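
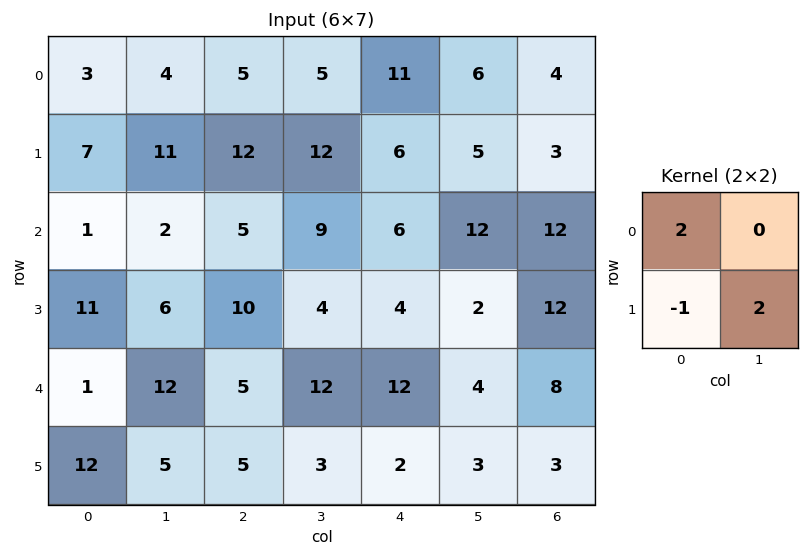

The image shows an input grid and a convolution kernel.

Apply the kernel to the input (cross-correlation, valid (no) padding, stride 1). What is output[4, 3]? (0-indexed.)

25

The receptive field on the input at this output position is [12 12 / 3 2]. Elementwise product with the kernel and sum: 12·2 + 3·-1 + 2·2.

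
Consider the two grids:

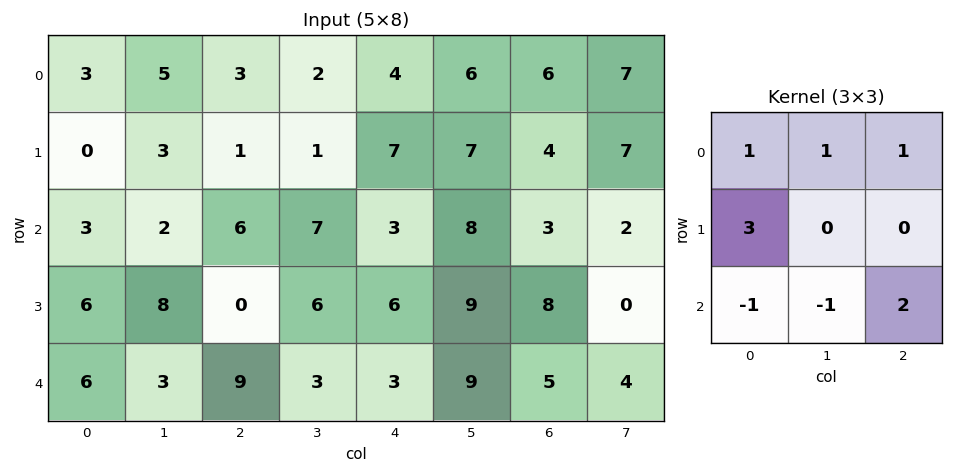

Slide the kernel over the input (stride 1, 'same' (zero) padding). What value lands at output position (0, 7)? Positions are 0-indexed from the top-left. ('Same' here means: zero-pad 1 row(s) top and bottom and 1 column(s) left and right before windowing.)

7

The receptive field on the zero-padded input at this output position is [0 0 0 / 6 7 0 / 4 7 0]. Elementwise product with the kernel and sum: 0·1 + 0·1 + 0·1 + 6·3 + 4·-1 + 7·-1 + 0·2.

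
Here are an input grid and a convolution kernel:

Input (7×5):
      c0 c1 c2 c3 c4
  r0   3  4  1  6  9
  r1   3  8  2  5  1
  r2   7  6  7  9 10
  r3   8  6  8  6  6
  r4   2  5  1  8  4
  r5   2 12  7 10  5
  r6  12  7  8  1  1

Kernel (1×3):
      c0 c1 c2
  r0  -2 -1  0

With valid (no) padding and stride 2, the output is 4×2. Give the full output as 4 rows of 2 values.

Output[0,0]: The receptive field on the input at this output position is [3 4 1]. Elementwise product with the kernel and sum: 3·-2 + 4·-1.
Output[0,1]: The receptive field on the input at this output position is [1 6 9]. Elementwise product with the kernel and sum: 1·-2 + 6·-1.

-10 -8
-20 -23
-9 -10
-31 -17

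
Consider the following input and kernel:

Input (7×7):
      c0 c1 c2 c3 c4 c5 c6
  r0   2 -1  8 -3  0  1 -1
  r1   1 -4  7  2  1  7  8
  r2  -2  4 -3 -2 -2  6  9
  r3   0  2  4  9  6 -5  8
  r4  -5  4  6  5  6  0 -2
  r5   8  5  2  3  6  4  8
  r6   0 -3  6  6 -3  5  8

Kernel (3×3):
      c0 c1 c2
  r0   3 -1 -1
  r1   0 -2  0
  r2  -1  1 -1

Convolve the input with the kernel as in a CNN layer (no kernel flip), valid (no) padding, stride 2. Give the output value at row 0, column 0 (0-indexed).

The receptive field on the input at this output position is [2 -1 8 / 1 -4 7 / -2 4 -3]. Elementwise product with the kernel and sum: 2·3 + -1·-1 + 8·-1 + -4·-2 + -2·-1 + 4·1 + -3·-1.

16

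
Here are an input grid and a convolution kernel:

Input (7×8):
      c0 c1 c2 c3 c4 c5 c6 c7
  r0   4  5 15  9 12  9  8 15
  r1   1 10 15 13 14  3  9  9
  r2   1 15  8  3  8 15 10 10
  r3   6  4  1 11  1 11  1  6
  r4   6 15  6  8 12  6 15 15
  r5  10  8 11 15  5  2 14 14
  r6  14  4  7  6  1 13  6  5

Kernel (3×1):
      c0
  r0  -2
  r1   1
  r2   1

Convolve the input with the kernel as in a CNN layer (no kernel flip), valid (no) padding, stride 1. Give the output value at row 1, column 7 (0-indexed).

-2

The receptive field on the input at this output position is [9 / 10 / 6]. Elementwise product with the kernel and sum: 9·-2 + 10·1 + 6·1.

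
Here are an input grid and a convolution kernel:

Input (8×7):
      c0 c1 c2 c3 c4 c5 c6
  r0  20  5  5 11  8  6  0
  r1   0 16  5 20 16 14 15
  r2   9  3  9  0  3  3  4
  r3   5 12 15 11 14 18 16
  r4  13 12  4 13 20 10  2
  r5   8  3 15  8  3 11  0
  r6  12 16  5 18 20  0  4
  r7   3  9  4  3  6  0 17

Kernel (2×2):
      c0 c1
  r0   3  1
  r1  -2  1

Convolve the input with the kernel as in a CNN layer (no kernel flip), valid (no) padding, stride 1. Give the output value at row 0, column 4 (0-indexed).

12

The receptive field on the input at this output position is [8 6 / 16 14]. Elementwise product with the kernel and sum: 8·3 + 6·1 + 16·-2 + 14·1.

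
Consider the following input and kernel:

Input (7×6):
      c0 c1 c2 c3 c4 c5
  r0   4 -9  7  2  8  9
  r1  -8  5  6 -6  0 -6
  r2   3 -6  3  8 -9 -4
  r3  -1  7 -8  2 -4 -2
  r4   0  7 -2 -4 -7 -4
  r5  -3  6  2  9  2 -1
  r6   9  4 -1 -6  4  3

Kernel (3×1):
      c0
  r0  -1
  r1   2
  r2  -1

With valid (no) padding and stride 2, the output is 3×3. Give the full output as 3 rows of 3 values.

Output[0,0]: The receptive field on the input at this output position is [4 / -8 / 3]. Elementwise product with the kernel and sum: 4·-1 + -8·2 + 3·-1.

-23 2 1
-5 -17 8
-15 7 7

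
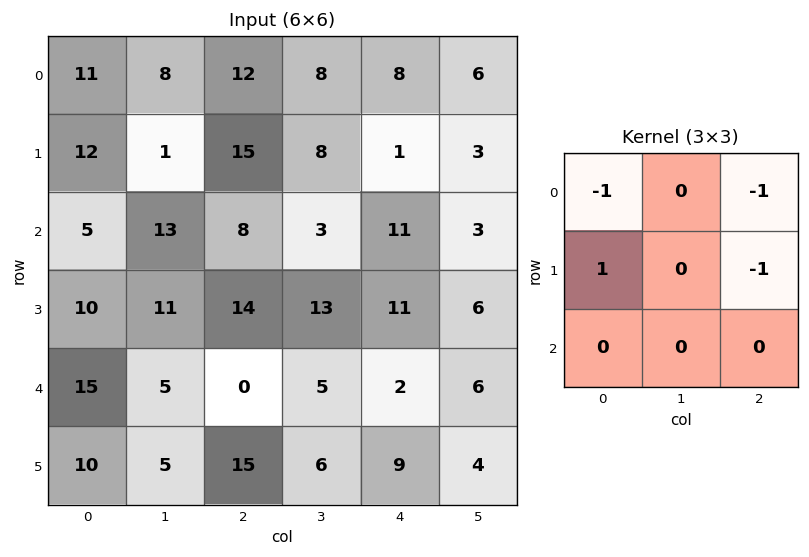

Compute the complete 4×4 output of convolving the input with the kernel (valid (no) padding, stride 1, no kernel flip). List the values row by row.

Output[0,0]: The receptive field on the input at this output position is [11 8 12 / 12 1 15 / 5 13 8]. Elementwise product with the kernel and sum: 11·-1 + 12·-1 + 12·1 + 15·-1.
Output[0,1]: The receptive field on the input at this output position is [8 12 8 / 1 15 8 / 13 8 3]. Elementwise product with the kernel and sum: 8·-1 + 8·-1 + 1·1 + 8·-1.

-26 -23 -6 -9
-30 1 -19 -11
-17 -18 -16 1
-9 -24 -27 -20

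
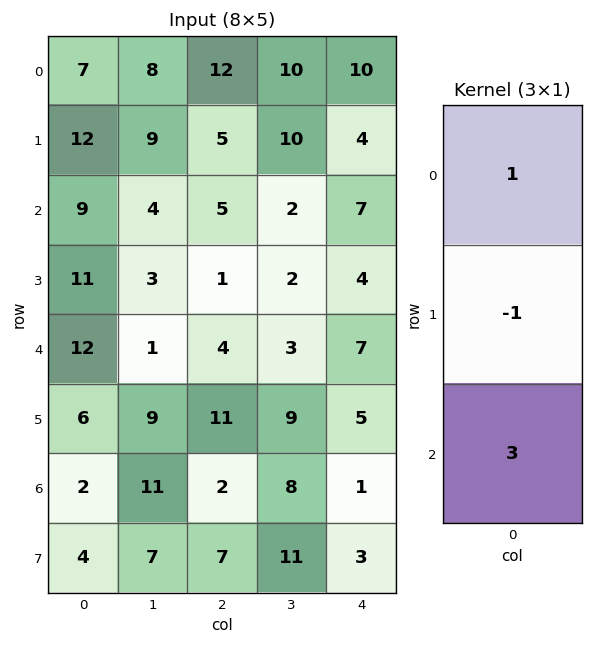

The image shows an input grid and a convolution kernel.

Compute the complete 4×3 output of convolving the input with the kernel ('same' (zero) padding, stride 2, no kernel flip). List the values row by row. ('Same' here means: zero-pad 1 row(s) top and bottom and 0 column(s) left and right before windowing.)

29 3 2
36 3 9
17 30 12
16 30 13

Output[0,0]: The receptive field on the zero-padded input at this output position is [0 / 7 / 12]. Elementwise product with the kernel and sum: 0·1 + 7·-1 + 12·3.
Output[0,1]: The receptive field on the zero-padded input at this output position is [0 / 12 / 5]. Elementwise product with the kernel and sum: 0·1 + 12·-1 + 5·3.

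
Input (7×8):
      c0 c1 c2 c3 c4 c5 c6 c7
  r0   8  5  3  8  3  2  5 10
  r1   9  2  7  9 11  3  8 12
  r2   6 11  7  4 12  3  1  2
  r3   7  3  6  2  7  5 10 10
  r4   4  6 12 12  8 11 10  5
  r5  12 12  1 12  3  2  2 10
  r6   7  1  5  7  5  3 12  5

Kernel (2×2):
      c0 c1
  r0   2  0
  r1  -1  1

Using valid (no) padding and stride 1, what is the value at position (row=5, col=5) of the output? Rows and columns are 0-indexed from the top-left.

The receptive field on the input at this output position is [2 2 / 3 12]. Elementwise product with the kernel and sum: 2·2 + 3·-1 + 12·1.

13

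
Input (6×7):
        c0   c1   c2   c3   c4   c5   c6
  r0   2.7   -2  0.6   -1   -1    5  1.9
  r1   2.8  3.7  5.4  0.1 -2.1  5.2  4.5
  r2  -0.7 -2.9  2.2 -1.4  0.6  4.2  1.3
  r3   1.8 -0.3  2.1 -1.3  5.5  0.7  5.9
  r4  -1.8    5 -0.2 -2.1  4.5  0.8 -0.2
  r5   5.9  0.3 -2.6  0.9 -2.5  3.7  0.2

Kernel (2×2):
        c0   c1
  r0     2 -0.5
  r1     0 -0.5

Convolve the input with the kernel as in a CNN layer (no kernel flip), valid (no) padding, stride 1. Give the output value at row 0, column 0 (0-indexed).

The receptive field on the input at this output position is [2.7 -2 / 2.8 3.7]. Elementwise product with the kernel and sum: 2.7·2 + -2·-0.5 + 3.7·-0.5.

4.55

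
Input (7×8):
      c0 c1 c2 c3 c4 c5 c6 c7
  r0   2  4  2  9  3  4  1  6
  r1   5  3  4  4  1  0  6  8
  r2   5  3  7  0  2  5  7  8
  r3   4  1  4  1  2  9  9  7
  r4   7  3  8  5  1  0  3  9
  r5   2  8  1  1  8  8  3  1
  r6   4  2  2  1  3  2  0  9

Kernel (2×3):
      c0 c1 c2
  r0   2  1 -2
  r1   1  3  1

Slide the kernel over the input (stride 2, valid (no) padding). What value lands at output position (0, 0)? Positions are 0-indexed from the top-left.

The receptive field on the input at this output position is [2 4 2 / 5 3 4]. Elementwise product with the kernel and sum: 2·2 + 4·1 + 2·-2 + 5·1 + 3·3 + 4·1.

22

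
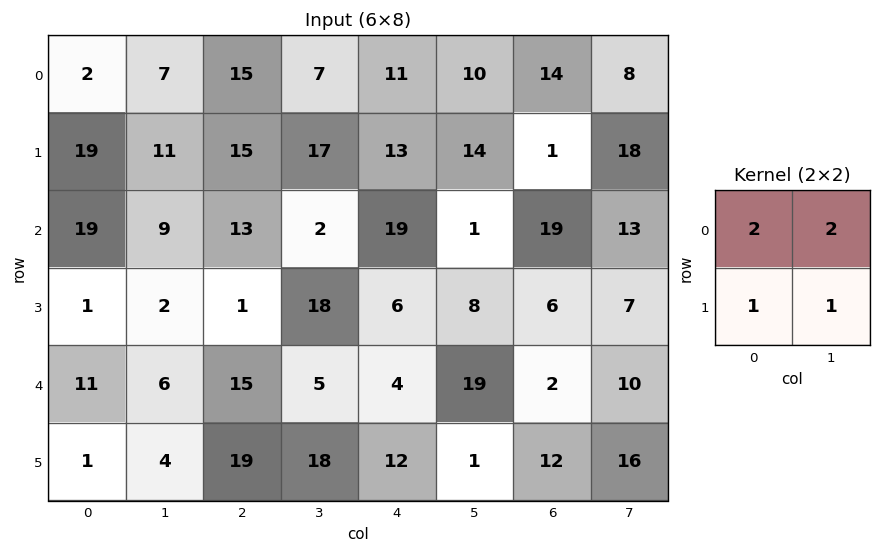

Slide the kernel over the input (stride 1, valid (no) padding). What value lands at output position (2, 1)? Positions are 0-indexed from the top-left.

The receptive field on the input at this output position is [9 13 / 2 1]. Elementwise product with the kernel and sum: 9·2 + 13·2 + 2·1 + 1·1.

47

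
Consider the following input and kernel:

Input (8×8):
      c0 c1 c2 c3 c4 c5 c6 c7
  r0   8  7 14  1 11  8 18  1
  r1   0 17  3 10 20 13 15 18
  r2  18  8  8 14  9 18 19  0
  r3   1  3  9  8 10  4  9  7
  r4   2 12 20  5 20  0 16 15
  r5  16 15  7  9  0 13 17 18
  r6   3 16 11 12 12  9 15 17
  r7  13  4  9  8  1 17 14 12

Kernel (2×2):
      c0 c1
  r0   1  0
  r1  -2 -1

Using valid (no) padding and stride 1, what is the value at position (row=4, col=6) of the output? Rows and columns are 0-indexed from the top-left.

-36

The receptive field on the input at this output position is [16 15 / 17 18]. Elementwise product with the kernel and sum: 16·1 + 17·-2 + 18·-1.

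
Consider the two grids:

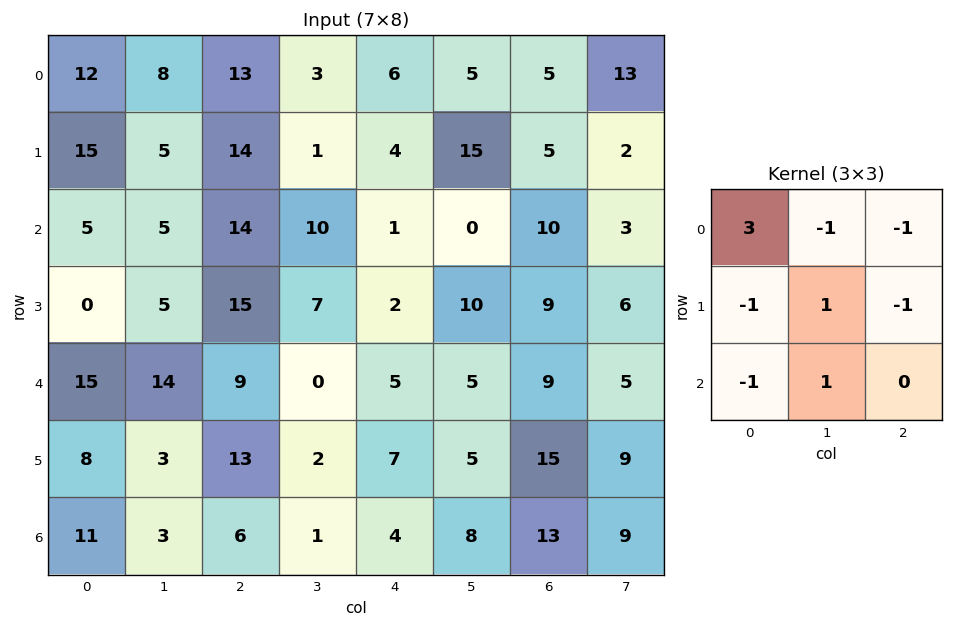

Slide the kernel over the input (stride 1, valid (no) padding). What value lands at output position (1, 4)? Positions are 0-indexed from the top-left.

The receptive field on the input at this output position is [4 15 5 / 1 0 10 / 2 10 9]. Elementwise product with the kernel and sum: 4·3 + 15·-1 + 5·-1 + 1·-1 + 0·1 + 10·-1 + 2·-1 + 10·1.

-11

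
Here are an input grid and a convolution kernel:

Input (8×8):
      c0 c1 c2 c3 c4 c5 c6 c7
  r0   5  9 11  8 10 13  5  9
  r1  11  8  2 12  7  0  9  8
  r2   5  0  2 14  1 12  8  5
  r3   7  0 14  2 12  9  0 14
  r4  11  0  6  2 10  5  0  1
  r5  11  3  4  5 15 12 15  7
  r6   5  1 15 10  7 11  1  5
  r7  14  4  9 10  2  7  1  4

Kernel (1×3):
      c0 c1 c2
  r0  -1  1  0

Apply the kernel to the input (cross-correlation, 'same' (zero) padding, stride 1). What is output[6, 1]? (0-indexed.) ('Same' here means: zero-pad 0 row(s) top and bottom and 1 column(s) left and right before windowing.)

The receptive field on the zero-padded input at this output position is [5 1 15]. Elementwise product with the kernel and sum: 5·-1 + 1·1.

-4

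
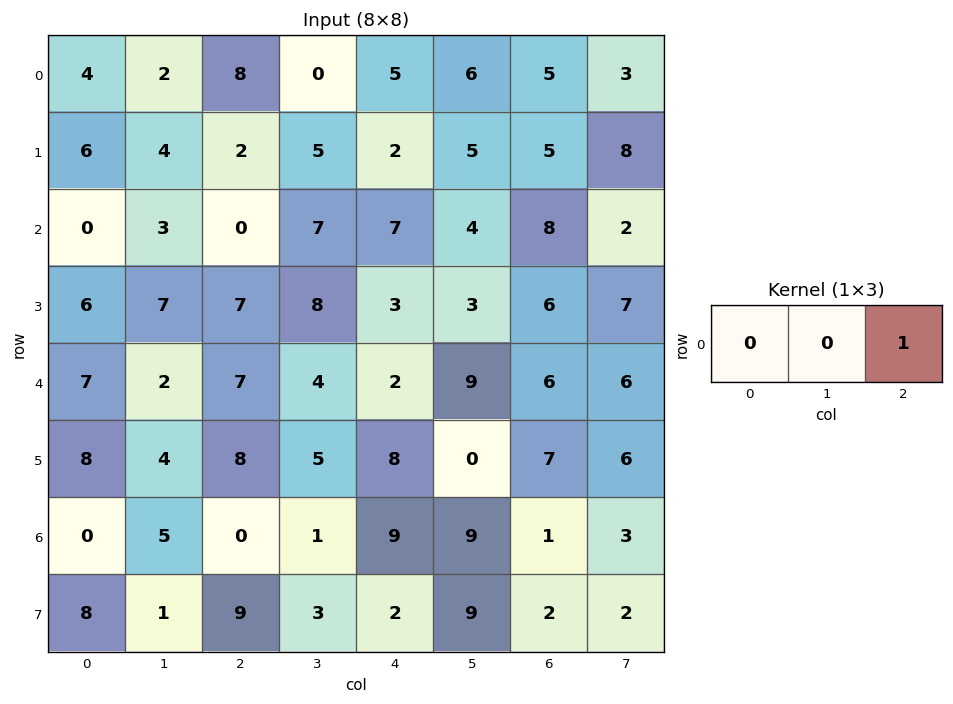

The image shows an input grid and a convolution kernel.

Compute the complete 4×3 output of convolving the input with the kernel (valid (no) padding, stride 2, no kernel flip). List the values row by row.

Output[0,0]: The receptive field on the input at this output position is [4 2 8]. Elementwise product with the kernel and sum: 8·1.

8 5 5
0 7 8
7 2 6
0 9 1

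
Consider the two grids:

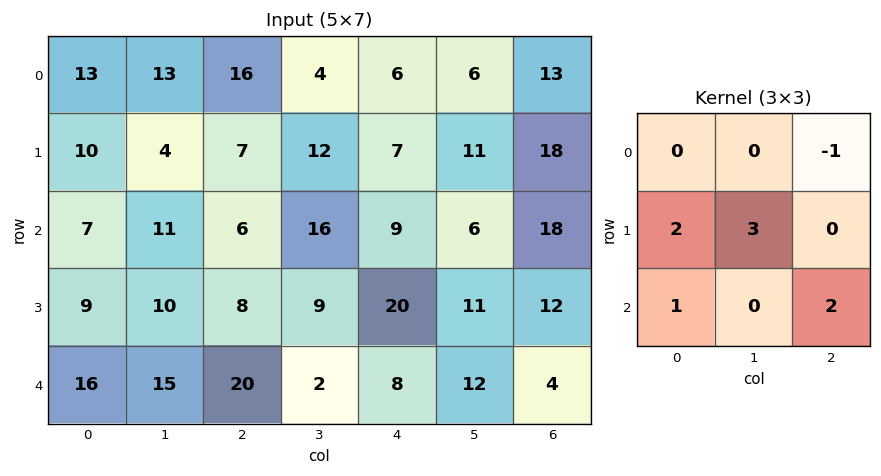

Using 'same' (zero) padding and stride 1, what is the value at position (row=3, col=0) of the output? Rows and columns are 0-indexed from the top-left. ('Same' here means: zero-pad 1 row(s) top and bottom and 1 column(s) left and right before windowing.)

The receptive field on the zero-padded input at this output position is [0 7 11 / 0 9 10 / 0 16 15]. Elementwise product with the kernel and sum: 11·-1 + 0·2 + 9·3 + 0·1 + 15·2.

46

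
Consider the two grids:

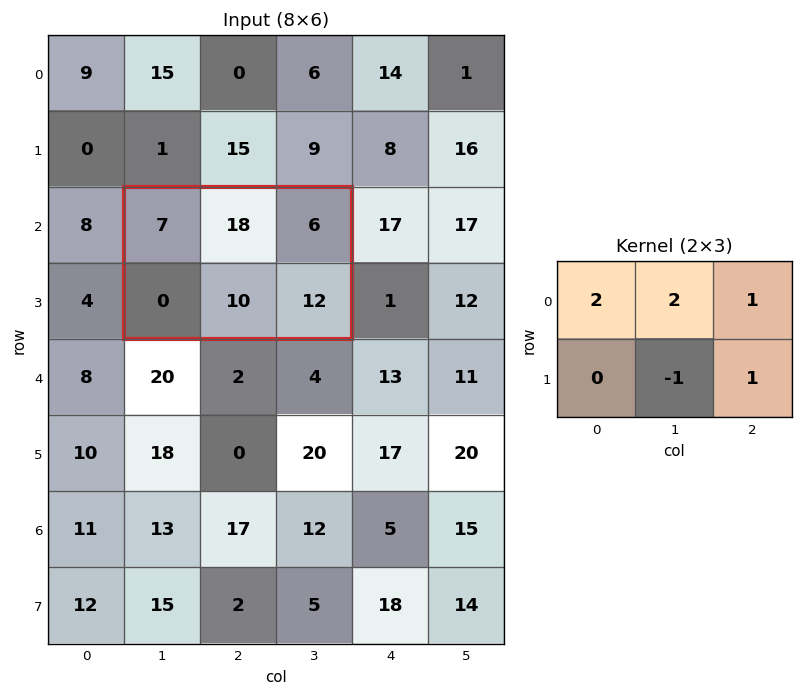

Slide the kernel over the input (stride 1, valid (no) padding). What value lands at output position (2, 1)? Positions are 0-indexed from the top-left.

58

The receptive field on the input at this output position is [7 18 6 / 0 10 12]. Elementwise product with the kernel and sum: 7·2 + 18·2 + 6·1 + 10·-1 + 12·1.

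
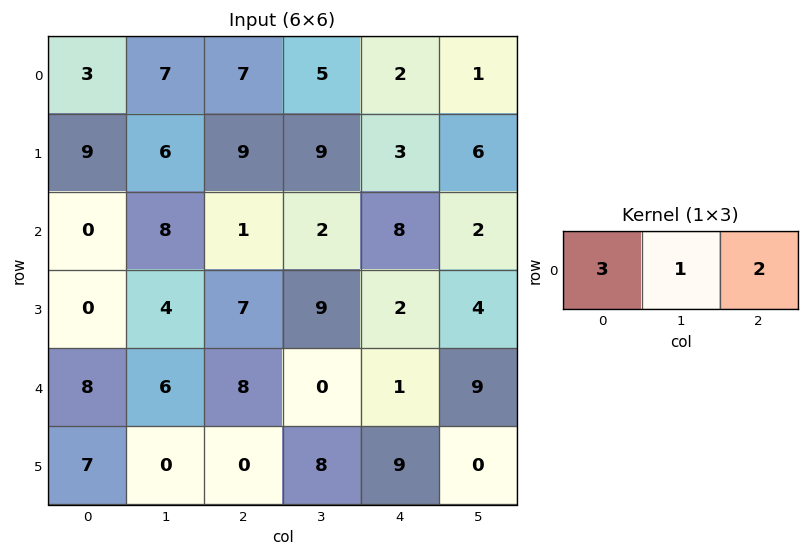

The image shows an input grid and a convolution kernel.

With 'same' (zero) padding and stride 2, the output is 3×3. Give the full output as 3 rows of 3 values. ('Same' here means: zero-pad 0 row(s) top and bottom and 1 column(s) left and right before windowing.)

17 38 19
16 29 18
20 26 19

Output[0,0]: The receptive field on the zero-padded input at this output position is [0 3 7]. Elementwise product with the kernel and sum: 0·3 + 3·1 + 7·2.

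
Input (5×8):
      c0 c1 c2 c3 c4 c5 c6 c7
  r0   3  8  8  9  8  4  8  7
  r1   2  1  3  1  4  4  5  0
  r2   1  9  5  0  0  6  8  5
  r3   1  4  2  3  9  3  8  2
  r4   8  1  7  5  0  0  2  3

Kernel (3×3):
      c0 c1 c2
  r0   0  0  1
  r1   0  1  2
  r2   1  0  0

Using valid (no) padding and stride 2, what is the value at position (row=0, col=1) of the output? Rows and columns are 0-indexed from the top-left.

The receptive field on the input at this output position is [8 9 8 / 3 1 4 / 5 0 0]. Elementwise product with the kernel and sum: 8·1 + 1·1 + 4·2 + 5·1.

22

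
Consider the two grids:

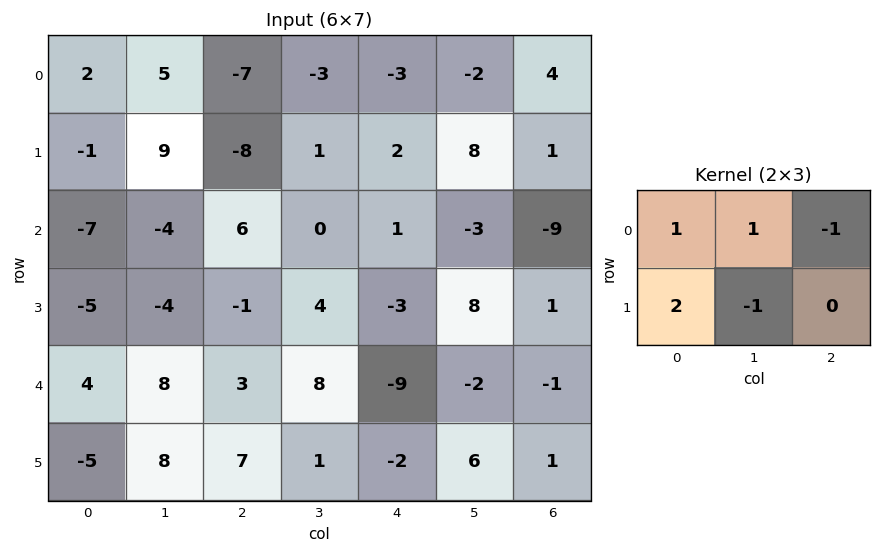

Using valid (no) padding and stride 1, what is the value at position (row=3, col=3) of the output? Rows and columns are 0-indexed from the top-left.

18

The receptive field on the input at this output position is [4 -3 8 / 8 -9 -2]. Elementwise product with the kernel and sum: 4·1 + -3·1 + 8·-1 + 8·2 + -9·-1.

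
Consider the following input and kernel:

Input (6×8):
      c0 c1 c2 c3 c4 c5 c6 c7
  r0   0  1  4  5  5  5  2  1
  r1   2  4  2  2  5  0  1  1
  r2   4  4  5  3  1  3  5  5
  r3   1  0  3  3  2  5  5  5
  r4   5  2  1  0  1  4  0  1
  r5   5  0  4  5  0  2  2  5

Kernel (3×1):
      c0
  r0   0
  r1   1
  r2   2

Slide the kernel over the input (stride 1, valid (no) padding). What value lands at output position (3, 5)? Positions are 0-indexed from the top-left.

8

The receptive field on the input at this output position is [5 / 4 / 2]. Elementwise product with the kernel and sum: 4·1 + 2·2.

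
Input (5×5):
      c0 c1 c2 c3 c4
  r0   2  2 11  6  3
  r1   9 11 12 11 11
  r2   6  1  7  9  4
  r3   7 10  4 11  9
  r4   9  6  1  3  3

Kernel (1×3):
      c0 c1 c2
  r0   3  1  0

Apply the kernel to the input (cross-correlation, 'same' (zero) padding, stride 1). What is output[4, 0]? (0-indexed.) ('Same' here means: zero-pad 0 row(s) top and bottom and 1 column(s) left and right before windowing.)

9

The receptive field on the zero-padded input at this output position is [0 9 6]. Elementwise product with the kernel and sum: 0·3 + 9·1.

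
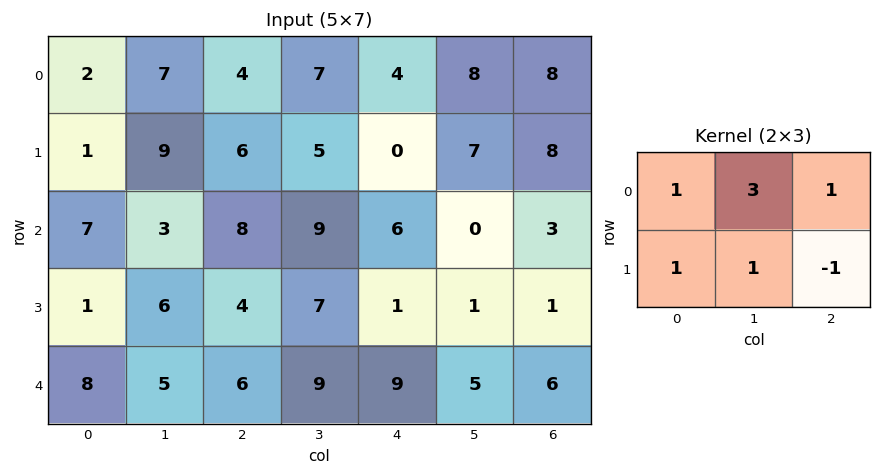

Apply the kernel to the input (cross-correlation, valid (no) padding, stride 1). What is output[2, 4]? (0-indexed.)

The receptive field on the input at this output position is [6 0 3 / 1 1 1]. Elementwise product with the kernel and sum: 6·1 + 0·3 + 3·1 + 1·1 + 1·1 + 1·-1.

10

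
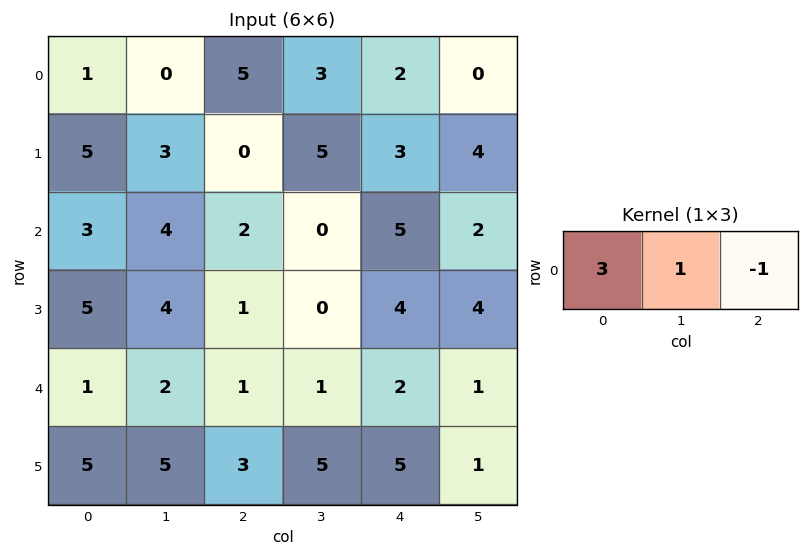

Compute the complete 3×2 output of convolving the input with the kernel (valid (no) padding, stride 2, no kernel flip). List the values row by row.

-2 16
11 1
4 2

Output[0,0]: The receptive field on the input at this output position is [1 0 5]. Elementwise product with the kernel and sum: 1·3 + 0·1 + 5·-1.
Output[0,1]: The receptive field on the input at this output position is [5 3 2]. Elementwise product with the kernel and sum: 5·3 + 3·1 + 2·-1.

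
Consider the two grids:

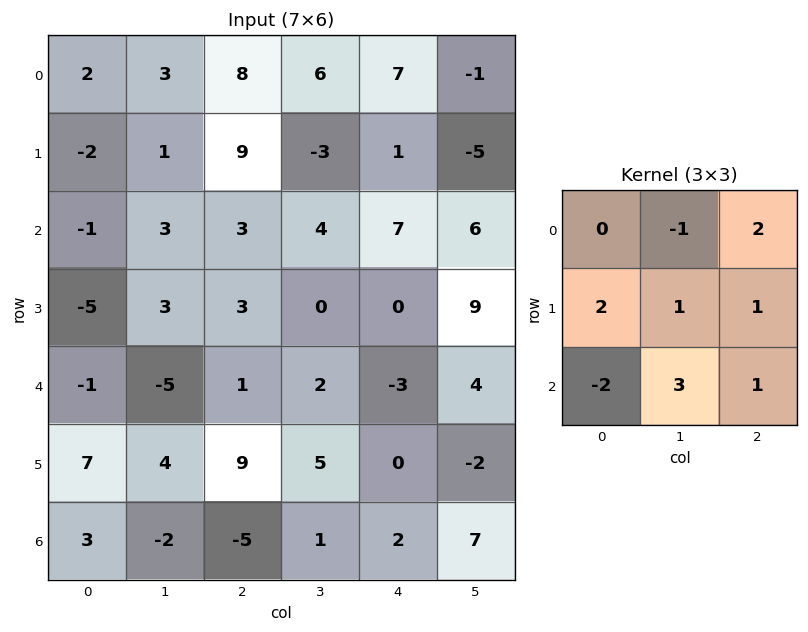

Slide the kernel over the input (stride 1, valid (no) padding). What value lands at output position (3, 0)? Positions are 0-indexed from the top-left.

The receptive field on the input at this output position is [-5 3 3 / -1 -5 1 / 7 4 9]. Elementwise product with the kernel and sum: 3·-1 + 3·2 + -1·2 + -5·1 + 1·1 + 7·-2 + 4·3 + 9·1.

4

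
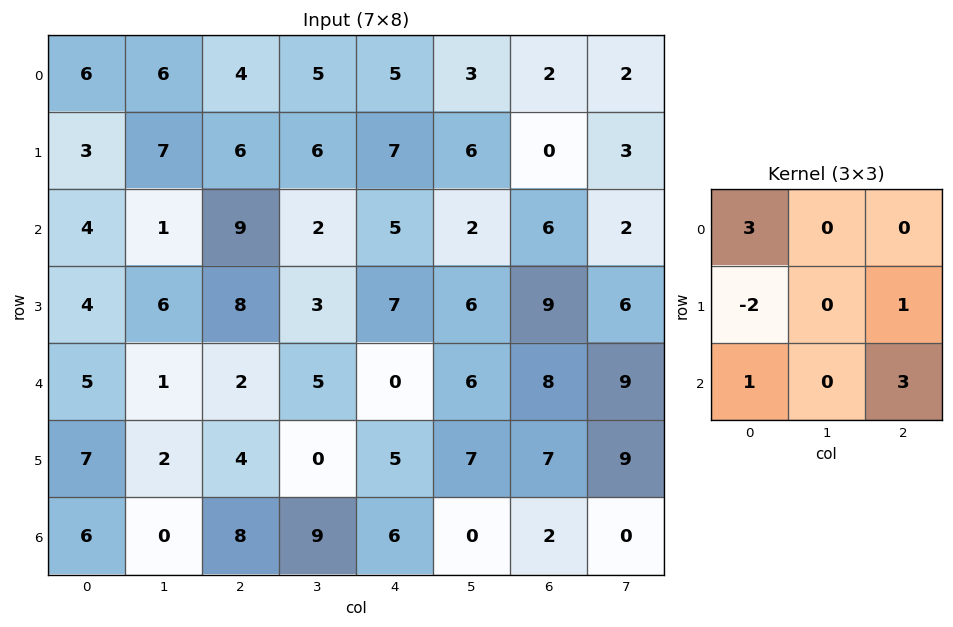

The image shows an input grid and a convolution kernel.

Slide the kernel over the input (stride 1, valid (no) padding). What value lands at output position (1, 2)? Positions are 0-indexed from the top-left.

34

The receptive field on the input at this output position is [6 6 7 / 9 2 5 / 8 3 7]. Elementwise product with the kernel and sum: 6·3 + 9·-2 + 5·1 + 8·1 + 7·3.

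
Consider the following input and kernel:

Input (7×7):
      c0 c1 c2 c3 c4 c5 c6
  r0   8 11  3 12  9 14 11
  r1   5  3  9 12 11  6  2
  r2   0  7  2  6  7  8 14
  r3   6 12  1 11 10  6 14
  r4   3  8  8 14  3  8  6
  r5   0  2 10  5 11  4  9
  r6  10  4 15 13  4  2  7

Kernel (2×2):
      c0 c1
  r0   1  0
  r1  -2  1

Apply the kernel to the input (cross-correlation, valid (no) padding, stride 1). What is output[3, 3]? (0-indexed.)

-14

The receptive field on the input at this output position is [11 10 / 14 3]. Elementwise product with the kernel and sum: 11·1 + 14·-2 + 3·1.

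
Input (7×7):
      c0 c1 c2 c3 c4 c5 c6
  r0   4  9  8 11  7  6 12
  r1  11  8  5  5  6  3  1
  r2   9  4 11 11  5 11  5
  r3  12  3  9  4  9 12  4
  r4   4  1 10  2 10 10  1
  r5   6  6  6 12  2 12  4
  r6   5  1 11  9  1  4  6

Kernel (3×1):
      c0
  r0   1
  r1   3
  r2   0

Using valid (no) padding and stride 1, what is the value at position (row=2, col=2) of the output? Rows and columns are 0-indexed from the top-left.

38

The receptive field on the input at this output position is [11 / 9 / 10]. Elementwise product with the kernel and sum: 11·1 + 9·3.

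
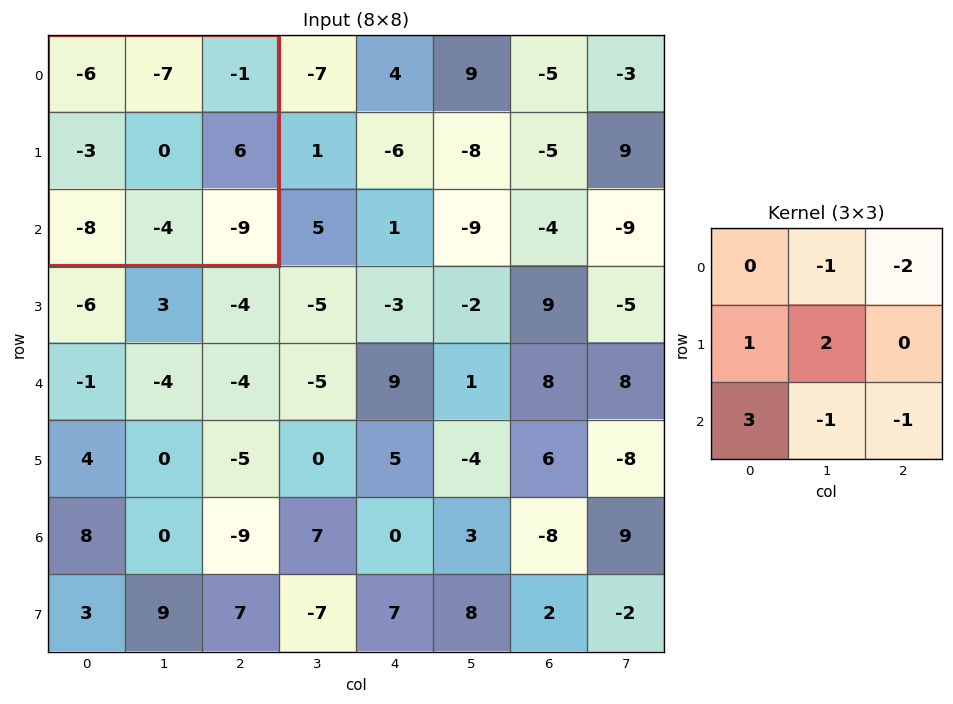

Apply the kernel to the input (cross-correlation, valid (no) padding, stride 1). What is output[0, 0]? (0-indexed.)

-5

The receptive field on the input at this output position is [-6 -7 -1 / -3 0 6 / -8 -4 -9]. Elementwise product with the kernel and sum: -7·-1 + -1·-2 + -3·1 + 0·2 + -8·3 + -4·-1 + -9·-1.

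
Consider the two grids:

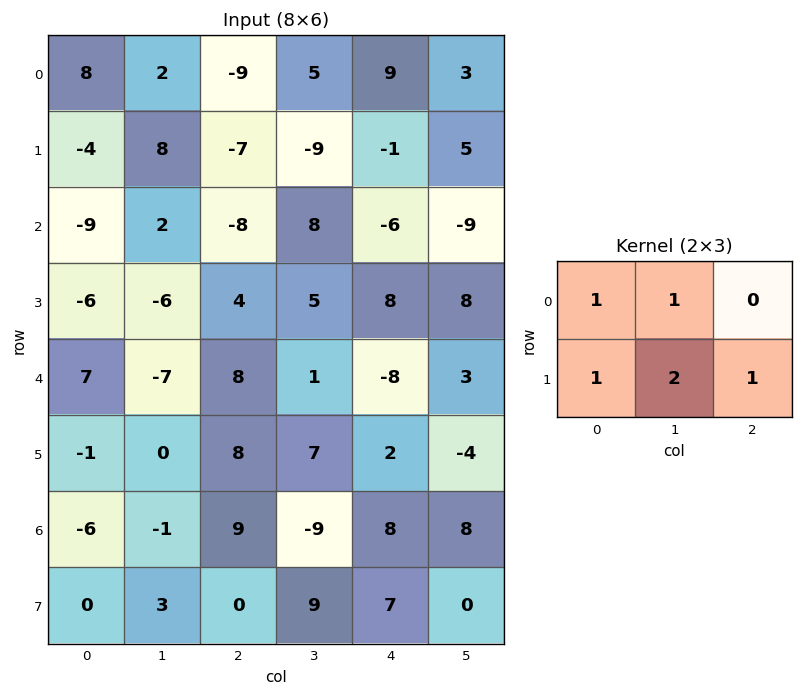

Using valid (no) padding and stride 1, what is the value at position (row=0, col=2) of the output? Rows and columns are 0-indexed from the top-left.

The receptive field on the input at this output position is [-9 5 9 / -7 -9 -1]. Elementwise product with the kernel and sum: -9·1 + 5·1 + -7·1 + -9·2 + -1·1.

-30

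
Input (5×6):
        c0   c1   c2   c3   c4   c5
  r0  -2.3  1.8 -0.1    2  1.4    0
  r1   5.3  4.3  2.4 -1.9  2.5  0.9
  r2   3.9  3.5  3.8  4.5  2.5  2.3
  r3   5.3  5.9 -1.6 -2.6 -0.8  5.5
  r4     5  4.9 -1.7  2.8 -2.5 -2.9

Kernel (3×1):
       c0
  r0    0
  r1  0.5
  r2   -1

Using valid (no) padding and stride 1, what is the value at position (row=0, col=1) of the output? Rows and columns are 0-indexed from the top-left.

-1.35

The receptive field on the input at this output position is [1.8 / 4.3 / 3.5]. Elementwise product with the kernel and sum: 4.3·0.5 + 3.5·-1.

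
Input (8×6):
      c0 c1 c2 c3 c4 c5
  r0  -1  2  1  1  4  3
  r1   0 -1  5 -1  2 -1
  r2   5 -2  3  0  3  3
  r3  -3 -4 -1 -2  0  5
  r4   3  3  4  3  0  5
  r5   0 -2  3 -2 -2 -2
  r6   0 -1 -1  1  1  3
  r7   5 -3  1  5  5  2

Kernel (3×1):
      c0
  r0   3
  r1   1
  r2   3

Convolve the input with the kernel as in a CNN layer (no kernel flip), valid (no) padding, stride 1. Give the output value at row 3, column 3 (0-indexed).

-9

The receptive field on the input at this output position is [-2 / 3 / -2]. Elementwise product with the kernel and sum: -2·3 + 3·1 + -2·3.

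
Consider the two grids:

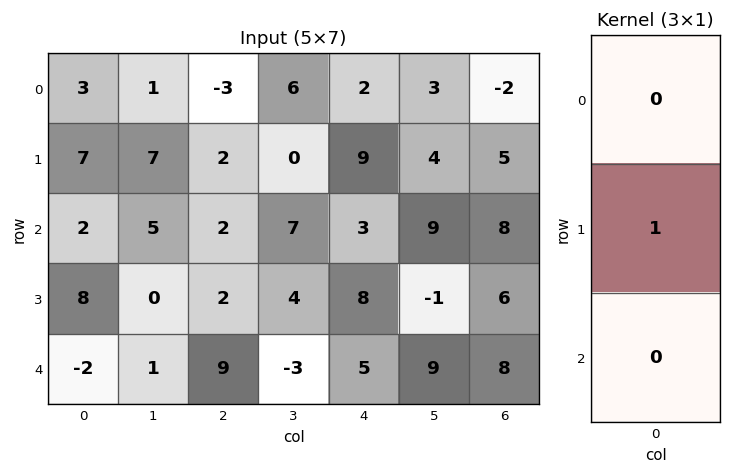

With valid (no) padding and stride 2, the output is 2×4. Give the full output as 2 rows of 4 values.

Output[0,0]: The receptive field on the input at this output position is [3 / 7 / 2]. Elementwise product with the kernel and sum: 7·1.
Output[0,1]: The receptive field on the input at this output position is [-3 / 2 / 2]. Elementwise product with the kernel and sum: 2·1.

7 2 9 5
8 2 8 6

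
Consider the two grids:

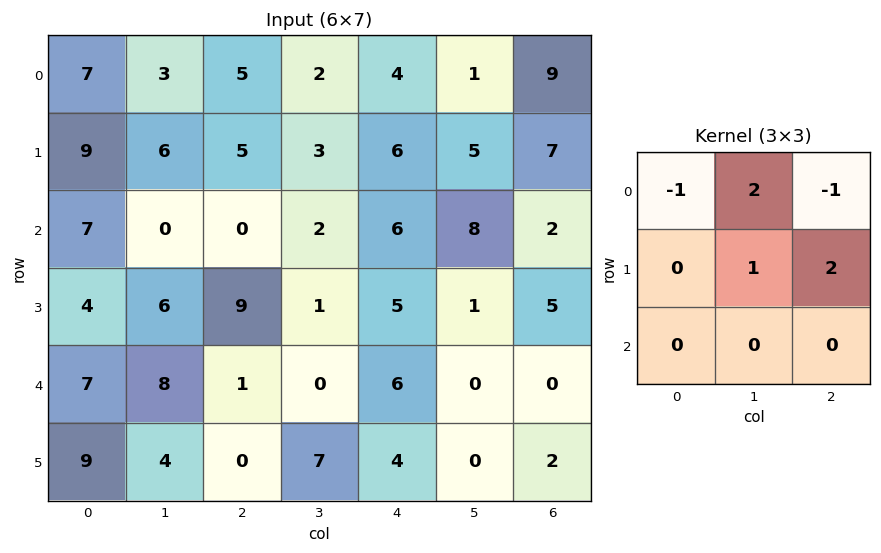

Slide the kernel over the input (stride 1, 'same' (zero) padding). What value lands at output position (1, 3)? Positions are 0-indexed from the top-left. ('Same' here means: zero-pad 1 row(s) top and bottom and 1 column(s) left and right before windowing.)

10

The receptive field on the zero-padded input at this output position is [5 2 4 / 5 3 6 / 0 2 6]. Elementwise product with the kernel and sum: 5·-1 + 2·2 + 4·-1 + 3·1 + 6·2.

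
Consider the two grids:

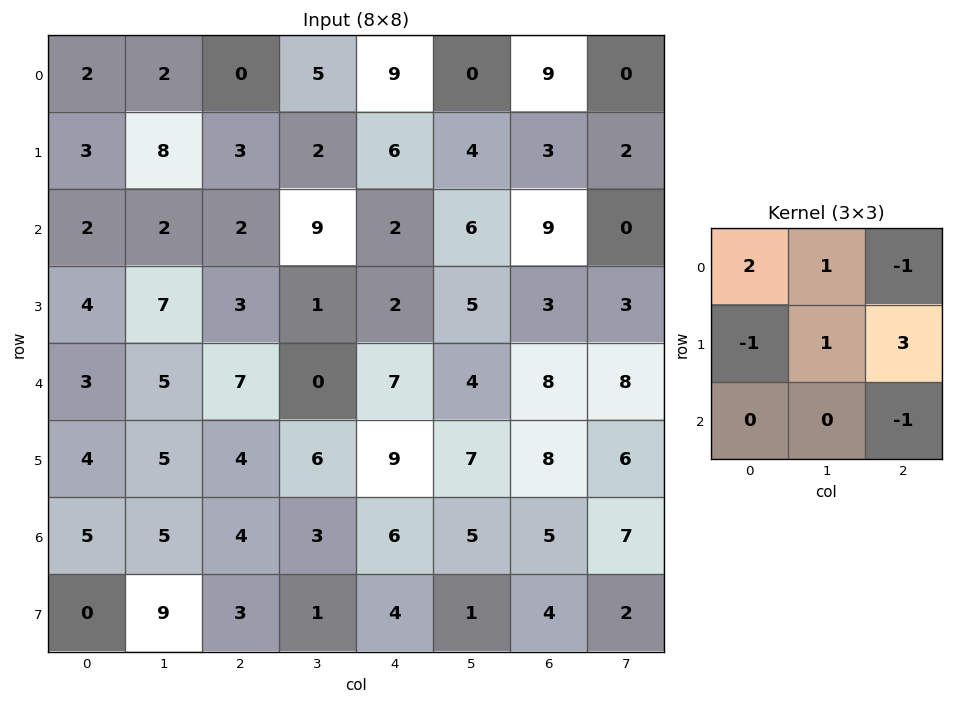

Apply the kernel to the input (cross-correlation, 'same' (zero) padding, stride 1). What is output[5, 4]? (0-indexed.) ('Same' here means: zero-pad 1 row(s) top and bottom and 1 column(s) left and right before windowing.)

The receptive field on the zero-padded input at this output position is [0 7 4 / 6 9 7 / 3 6 5]. Elementwise product with the kernel and sum: 0·2 + 7·1 + 4·-1 + 6·-1 + 9·1 + 7·3 + 5·-1.

22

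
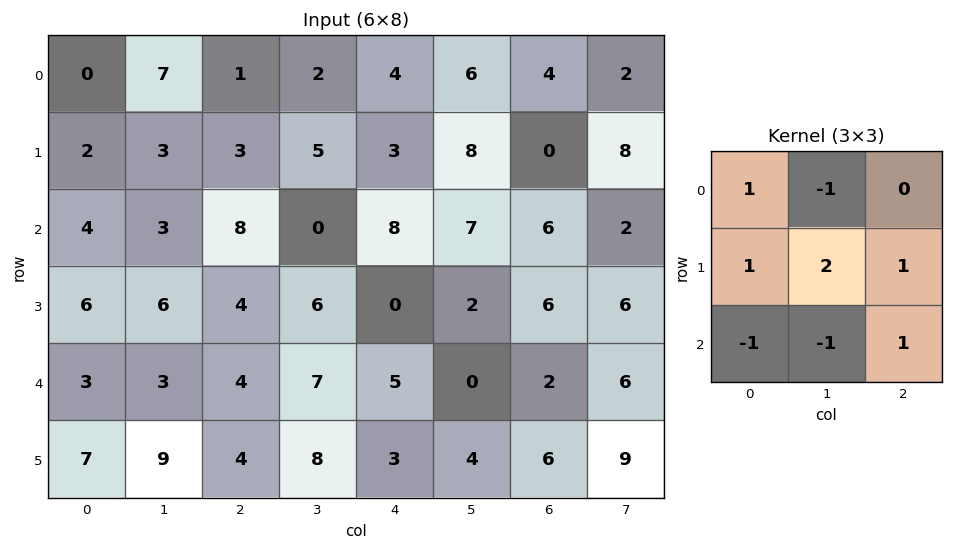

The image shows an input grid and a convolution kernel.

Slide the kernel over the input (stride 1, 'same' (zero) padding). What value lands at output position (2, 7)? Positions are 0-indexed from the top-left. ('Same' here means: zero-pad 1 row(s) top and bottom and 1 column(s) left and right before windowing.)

The receptive field on the zero-padded input at this output position is [0 8 0 / 6 2 0 / 6 6 0]. Elementwise product with the kernel and sum: 0·1 + 8·-1 + 6·1 + 2·2 + 0·1 + 6·-1 + 6·-1 + 0·1.

-10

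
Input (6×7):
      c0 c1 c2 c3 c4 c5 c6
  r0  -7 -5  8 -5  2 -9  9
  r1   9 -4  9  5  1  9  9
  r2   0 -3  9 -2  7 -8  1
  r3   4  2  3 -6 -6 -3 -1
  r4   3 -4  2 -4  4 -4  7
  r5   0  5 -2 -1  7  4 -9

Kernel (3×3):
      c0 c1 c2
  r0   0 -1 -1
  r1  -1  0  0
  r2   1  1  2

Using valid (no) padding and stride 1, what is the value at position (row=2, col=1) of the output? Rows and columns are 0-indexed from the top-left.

The receptive field on the input at this output position is [-3 9 -2 / 2 3 -6 / -4 2 -4]. Elementwise product with the kernel and sum: 9·-1 + -2·-1 + 2·-1 + -4·1 + 2·1 + -4·2.

-19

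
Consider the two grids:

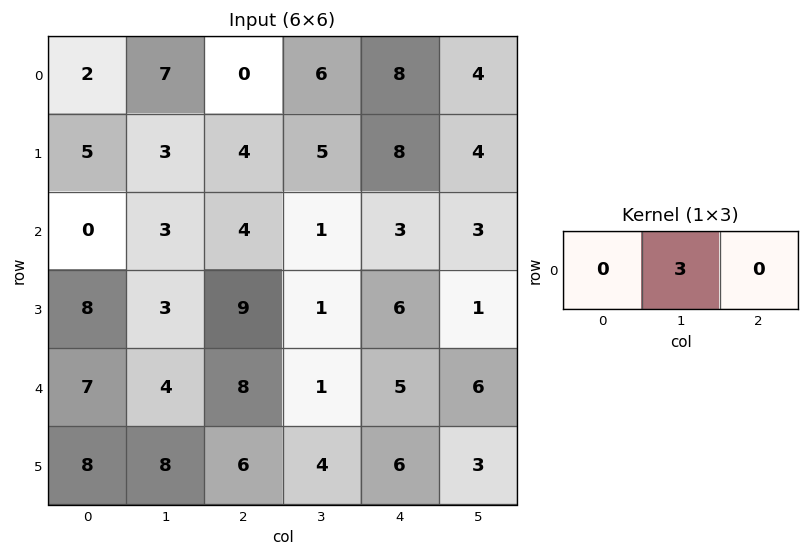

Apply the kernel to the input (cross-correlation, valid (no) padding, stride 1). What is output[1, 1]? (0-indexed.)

12

The receptive field on the input at this output position is [3 4 5]. Elementwise product with the kernel and sum: 4·3.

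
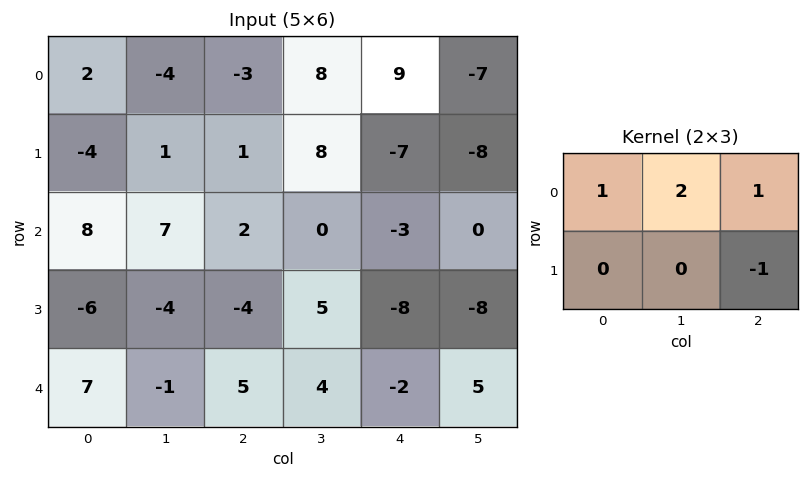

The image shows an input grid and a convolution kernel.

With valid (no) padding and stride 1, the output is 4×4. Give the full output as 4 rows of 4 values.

-10 -10 29 27
-3 11 13 -14
28 6 7 2
-23 -11 0 -24

Output[0,0]: The receptive field on the input at this output position is [2 -4 -3 / -4 1 1]. Elementwise product with the kernel and sum: 2·1 + -4·2 + -3·1 + 1·-1.
Output[0,1]: The receptive field on the input at this output position is [-4 -3 8 / 1 1 8]. Elementwise product with the kernel and sum: -4·1 + -3·2 + 8·1 + 8·-1.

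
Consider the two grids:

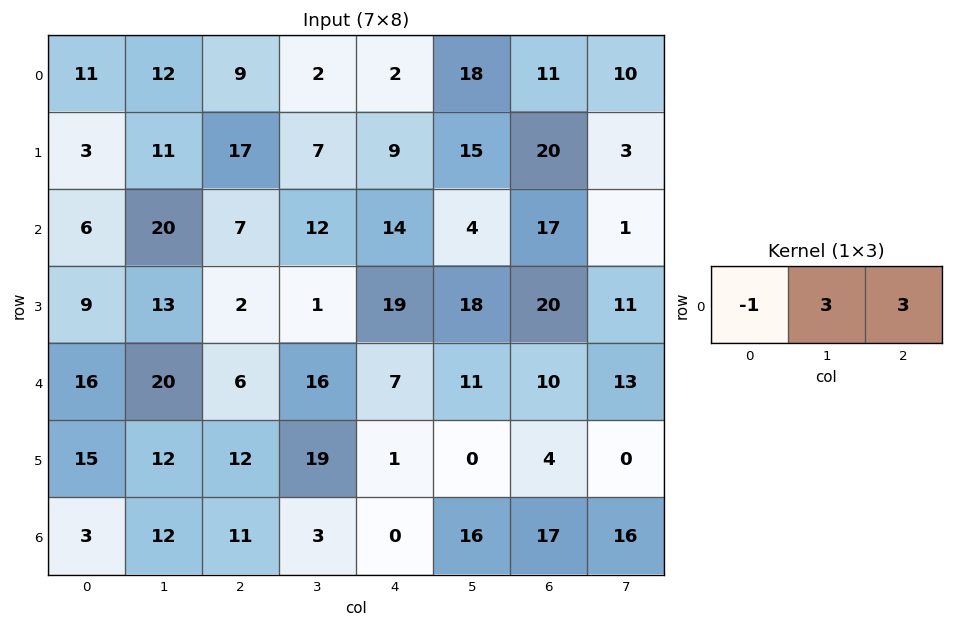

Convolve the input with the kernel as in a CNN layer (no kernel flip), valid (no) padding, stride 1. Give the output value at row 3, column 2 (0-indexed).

58

The receptive field on the input at this output position is [2 1 19]. Elementwise product with the kernel and sum: 2·-1 + 1·3 + 19·3.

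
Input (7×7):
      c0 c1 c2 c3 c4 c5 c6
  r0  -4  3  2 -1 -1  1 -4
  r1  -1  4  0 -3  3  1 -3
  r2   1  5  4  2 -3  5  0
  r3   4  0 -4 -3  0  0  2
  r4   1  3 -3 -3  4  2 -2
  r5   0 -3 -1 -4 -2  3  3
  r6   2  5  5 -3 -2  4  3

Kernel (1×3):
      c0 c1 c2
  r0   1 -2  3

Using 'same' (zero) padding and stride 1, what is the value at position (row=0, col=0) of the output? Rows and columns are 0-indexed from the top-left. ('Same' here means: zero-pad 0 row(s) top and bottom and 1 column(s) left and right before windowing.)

The receptive field on the zero-padded input at this output position is [0 -4 3]. Elementwise product with the kernel and sum: 0·1 + -4·-2 + 3·3.

17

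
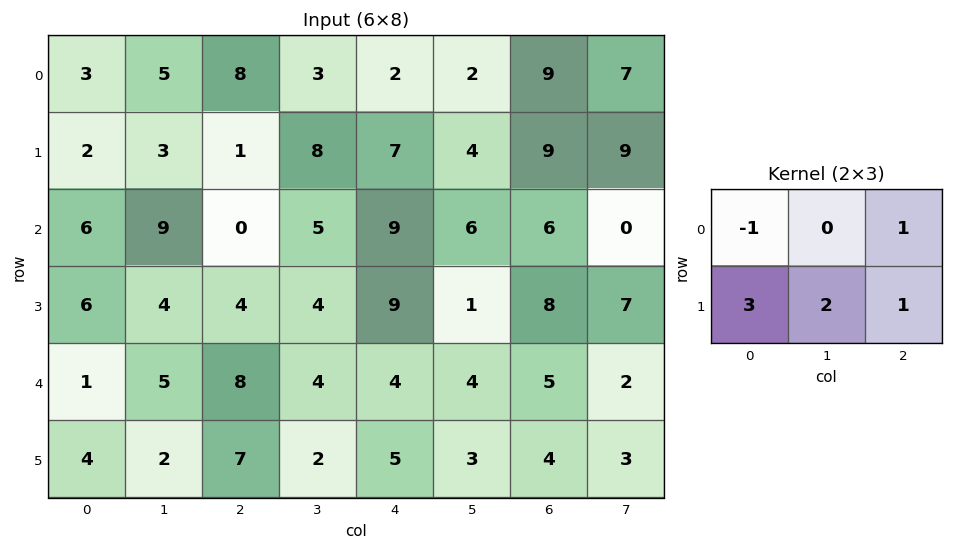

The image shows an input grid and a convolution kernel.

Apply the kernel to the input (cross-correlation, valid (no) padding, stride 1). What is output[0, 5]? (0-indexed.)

44

The receptive field on the input at this output position is [2 9 7 / 4 9 9]. Elementwise product with the kernel and sum: 2·-1 + 7·1 + 4·3 + 9·2 + 9·1.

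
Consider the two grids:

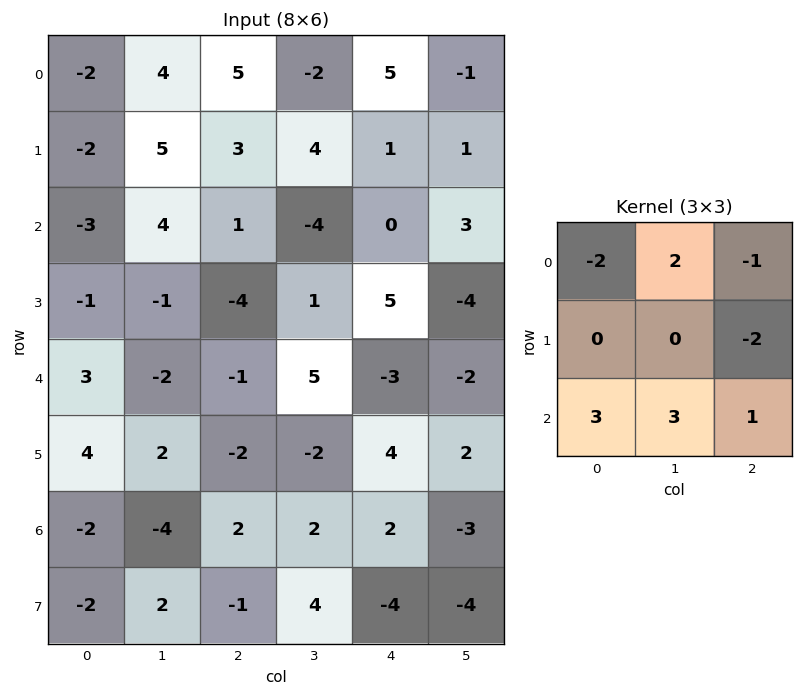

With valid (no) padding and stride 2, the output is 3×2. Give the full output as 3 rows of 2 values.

5 -30
23 -11
-21 21

Output[0,0]: The receptive field on the input at this output position is [-2 4 5 / -2 5 3 / -3 4 1]. Elementwise product with the kernel and sum: -2·-2 + 4·2 + 5·-1 + 3·-2 + -3·3 + 4·3 + 1·1.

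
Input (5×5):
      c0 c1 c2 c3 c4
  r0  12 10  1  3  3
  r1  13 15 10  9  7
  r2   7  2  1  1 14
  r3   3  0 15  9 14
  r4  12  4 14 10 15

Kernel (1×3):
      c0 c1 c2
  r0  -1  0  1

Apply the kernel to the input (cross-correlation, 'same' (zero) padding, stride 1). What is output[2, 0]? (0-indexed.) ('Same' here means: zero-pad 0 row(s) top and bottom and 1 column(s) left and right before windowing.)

The receptive field on the zero-padded input at this output position is [0 7 2]. Elementwise product with the kernel and sum: 0·-1 + 2·1.

2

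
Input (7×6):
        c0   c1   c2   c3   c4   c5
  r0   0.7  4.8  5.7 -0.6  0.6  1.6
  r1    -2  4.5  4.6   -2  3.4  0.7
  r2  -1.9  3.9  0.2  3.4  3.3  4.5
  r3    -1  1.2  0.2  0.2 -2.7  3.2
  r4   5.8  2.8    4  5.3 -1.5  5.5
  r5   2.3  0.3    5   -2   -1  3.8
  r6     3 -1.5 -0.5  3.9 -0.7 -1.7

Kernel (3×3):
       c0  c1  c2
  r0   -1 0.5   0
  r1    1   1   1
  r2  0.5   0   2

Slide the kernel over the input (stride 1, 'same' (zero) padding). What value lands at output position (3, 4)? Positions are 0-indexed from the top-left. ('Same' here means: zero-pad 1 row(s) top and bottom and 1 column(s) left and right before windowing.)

The receptive field on the zero-padded input at this output position is [3.4 3.3 4.5 / 0.2 -2.7 3.2 / 5.3 -1.5 5.5]. Elementwise product with the kernel and sum: 3.4·-1 + 3.3·0.5 + 0.2·1 + -2.7·1 + 3.2·1 + 5.3·0.5 + 5.5·2.

12.6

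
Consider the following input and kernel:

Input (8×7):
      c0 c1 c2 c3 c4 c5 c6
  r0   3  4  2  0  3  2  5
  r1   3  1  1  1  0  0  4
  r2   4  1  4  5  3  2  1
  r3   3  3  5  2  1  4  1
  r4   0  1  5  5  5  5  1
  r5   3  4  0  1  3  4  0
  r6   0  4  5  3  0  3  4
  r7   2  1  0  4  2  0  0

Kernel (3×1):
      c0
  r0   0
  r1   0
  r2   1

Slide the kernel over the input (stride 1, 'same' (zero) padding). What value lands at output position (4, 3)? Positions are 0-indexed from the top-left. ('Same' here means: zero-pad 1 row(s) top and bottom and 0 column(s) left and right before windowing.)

1

The receptive field on the zero-padded input at this output position is [2 / 5 / 1]. Elementwise product with the kernel and sum: 1·1.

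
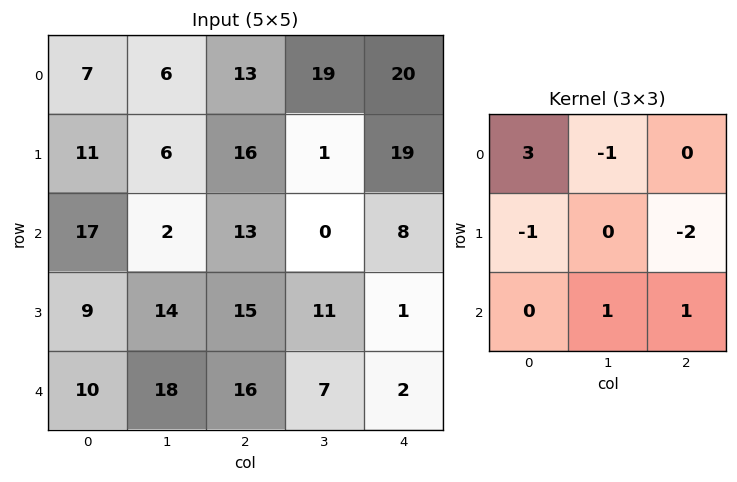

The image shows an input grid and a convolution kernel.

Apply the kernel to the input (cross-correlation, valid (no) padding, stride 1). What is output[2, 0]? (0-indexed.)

The receptive field on the input at this output position is [17 2 13 / 9 14 15 / 10 18 16]. Elementwise product with the kernel and sum: 17·3 + 2·-1 + 9·-1 + 15·-2 + 18·1 + 16·1.

44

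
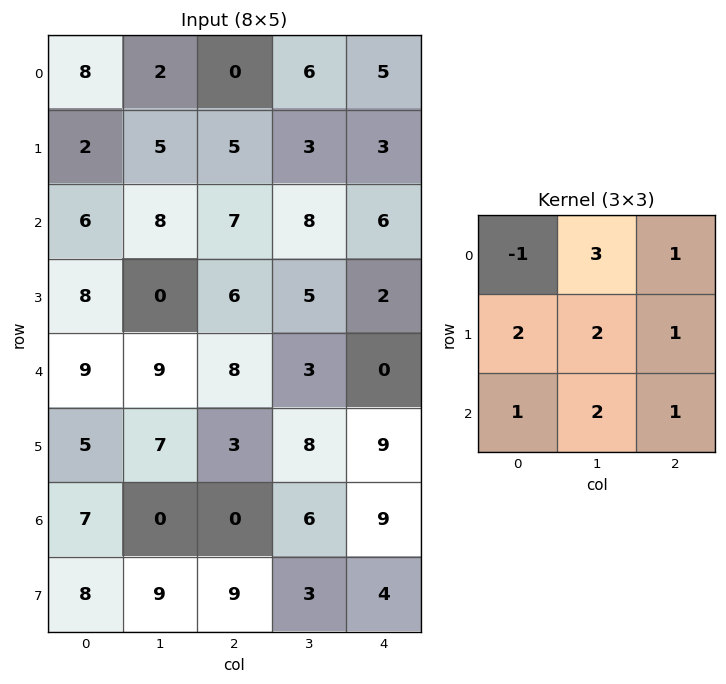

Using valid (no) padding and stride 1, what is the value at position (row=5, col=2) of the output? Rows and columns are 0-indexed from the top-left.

70

The receptive field on the input at this output position is [3 8 9 / 0 6 9 / 9 3 4]. Elementwise product with the kernel and sum: 3·-1 + 8·3 + 9·1 + 0·2 + 6·2 + 9·1 + 9·1 + 3·2 + 4·1.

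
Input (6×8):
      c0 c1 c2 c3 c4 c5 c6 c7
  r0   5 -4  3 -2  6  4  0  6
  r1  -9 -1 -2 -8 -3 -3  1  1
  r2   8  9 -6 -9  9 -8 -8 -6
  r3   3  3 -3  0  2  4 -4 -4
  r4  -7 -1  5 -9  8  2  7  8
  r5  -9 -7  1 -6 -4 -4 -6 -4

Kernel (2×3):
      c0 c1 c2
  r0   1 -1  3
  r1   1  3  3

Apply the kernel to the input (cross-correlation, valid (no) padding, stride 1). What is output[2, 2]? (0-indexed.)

33

The receptive field on the input at this output position is [-6 -9 9 / -3 0 2]. Elementwise product with the kernel and sum: -6·1 + -9·-1 + 9·3 + -3·1 + 0·3 + 2·3.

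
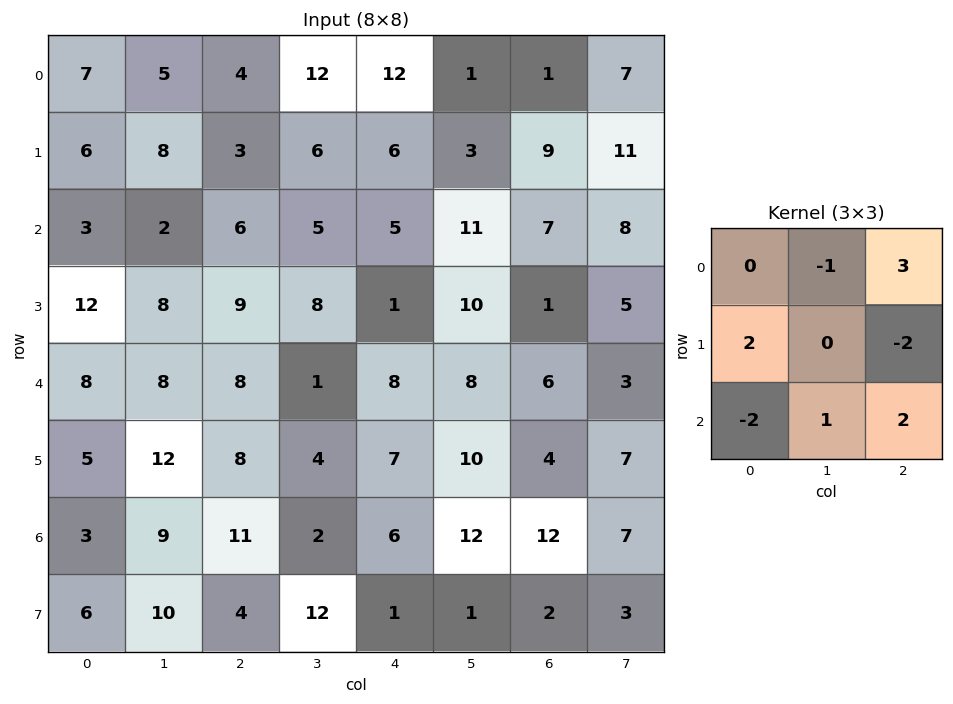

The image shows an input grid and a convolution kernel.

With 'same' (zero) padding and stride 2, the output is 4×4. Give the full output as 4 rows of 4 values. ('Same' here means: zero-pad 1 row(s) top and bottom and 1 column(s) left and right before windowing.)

12 -15 22 13
42 18 -4 21
25 21 34 22
39 26 -18 33

Output[0,0]: The receptive field on the zero-padded input at this output position is [0 0 0 / 0 7 5 / 0 6 8]. Elementwise product with the kernel and sum: 0·-1 + 0·3 + 0·2 + 5·-2 + 0·-2 + 6·1 + 8·2.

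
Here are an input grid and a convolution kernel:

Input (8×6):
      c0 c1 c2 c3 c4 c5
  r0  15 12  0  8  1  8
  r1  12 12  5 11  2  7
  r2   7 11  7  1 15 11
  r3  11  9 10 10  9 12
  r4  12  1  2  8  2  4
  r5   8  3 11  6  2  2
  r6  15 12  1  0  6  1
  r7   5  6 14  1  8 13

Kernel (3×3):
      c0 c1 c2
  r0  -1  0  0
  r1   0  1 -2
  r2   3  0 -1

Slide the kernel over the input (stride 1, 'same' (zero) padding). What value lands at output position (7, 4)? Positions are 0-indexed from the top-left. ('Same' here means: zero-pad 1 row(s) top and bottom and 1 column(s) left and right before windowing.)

The receptive field on the zero-padded input at this output position is [0 6 1 / 1 8 13 / 0 0 0]. Elementwise product with the kernel and sum: 0·-1 + 8·1 + 13·-2 + 0·3 + 0·-1.

-18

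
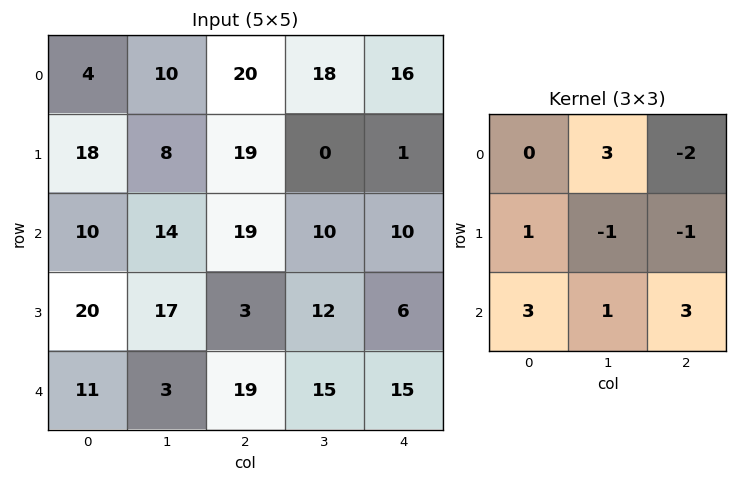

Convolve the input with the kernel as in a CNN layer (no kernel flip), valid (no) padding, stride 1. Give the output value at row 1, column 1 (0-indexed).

The receptive field on the input at this output position is [8 19 0 / 14 19 10 / 17 3 12]. Elementwise product with the kernel and sum: 19·3 + 0·-2 + 14·1 + 19·-1 + 10·-1 + 17·3 + 3·1 + 12·3.

132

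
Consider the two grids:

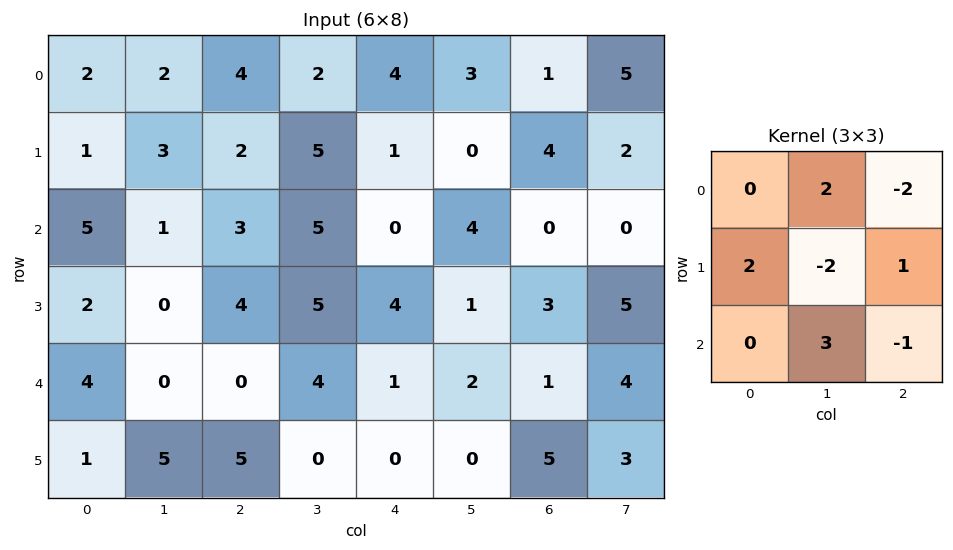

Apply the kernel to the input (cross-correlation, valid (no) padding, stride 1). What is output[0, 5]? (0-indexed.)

The receptive field on the input at this output position is [3 1 5 / 0 4 2 / 4 0 0]. Elementwise product with the kernel and sum: 1·2 + 5·-2 + 0·2 + 4·-2 + 2·1 + 0·3 + 0·-1.

-14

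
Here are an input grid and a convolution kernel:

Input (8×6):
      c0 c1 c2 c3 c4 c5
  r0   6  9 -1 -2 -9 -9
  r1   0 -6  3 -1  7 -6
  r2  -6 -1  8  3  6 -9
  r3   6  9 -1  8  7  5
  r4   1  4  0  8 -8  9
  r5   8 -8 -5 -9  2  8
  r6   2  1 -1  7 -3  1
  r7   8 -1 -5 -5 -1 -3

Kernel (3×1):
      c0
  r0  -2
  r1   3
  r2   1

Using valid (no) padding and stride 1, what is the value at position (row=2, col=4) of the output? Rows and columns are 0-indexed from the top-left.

The receptive field on the input at this output position is [6 / 7 / -8]. Elementwise product with the kernel and sum: 6·-2 + 7·3 + -8·1.

1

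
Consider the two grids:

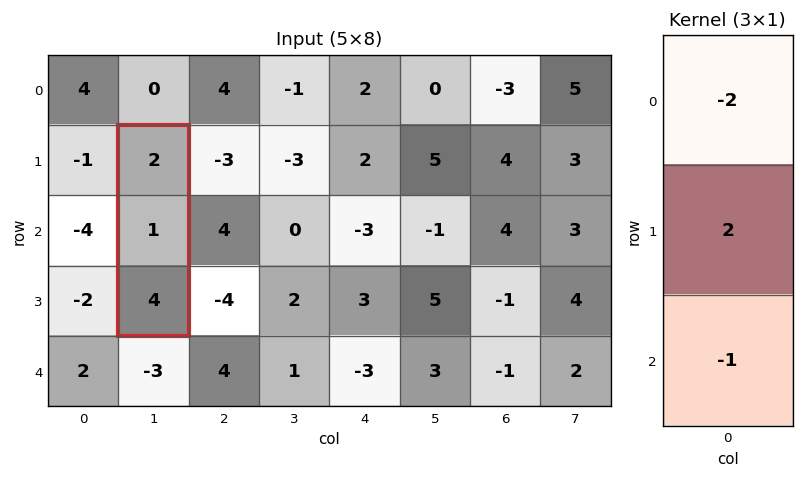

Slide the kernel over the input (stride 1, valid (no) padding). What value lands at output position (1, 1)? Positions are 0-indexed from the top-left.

The receptive field on the input at this output position is [2 / 1 / 4]. Elementwise product with the kernel and sum: 2·-2 + 1·2 + 4·-1.

-6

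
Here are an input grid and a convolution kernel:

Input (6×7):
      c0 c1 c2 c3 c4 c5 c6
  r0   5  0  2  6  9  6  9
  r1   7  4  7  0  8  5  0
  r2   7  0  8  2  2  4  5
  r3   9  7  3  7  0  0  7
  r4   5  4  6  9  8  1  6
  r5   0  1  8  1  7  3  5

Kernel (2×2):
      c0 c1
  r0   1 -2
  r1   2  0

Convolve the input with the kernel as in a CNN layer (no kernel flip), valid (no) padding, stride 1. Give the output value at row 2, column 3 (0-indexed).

The receptive field on the input at this output position is [2 2 / 7 0]. Elementwise product with the kernel and sum: 2·1 + 2·-2 + 7·2.

12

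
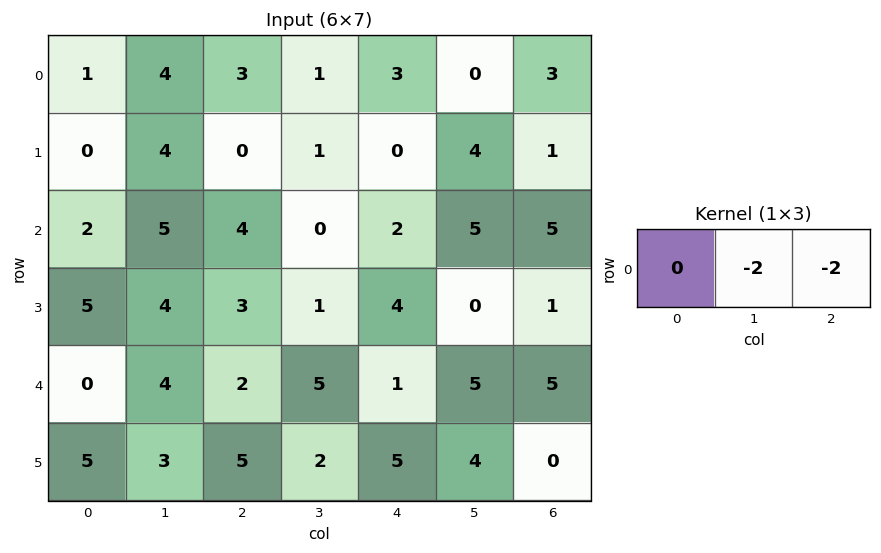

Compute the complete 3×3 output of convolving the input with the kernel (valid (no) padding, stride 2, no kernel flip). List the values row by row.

-14 -8 -6
-18 -4 -20
-12 -12 -20

Output[0,0]: The receptive field on the input at this output position is [1 4 3]. Elementwise product with the kernel and sum: 4·-2 + 3·-2.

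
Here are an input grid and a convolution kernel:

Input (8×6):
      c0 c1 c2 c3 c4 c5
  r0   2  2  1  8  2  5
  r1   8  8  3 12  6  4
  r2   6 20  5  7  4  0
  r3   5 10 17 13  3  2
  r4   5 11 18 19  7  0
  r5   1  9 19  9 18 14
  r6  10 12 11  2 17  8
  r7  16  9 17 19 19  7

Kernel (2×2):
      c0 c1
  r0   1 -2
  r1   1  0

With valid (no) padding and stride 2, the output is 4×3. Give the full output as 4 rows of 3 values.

6 -12 -2
-29 8 7
-16 -1 25
2 24 20

Output[0,0]: The receptive field on the input at this output position is [2 2 / 8 8]. Elementwise product with the kernel and sum: 2·1 + 2·-2 + 8·1.
Output[0,1]: The receptive field on the input at this output position is [1 8 / 3 12]. Elementwise product with the kernel and sum: 1·1 + 8·-2 + 3·1.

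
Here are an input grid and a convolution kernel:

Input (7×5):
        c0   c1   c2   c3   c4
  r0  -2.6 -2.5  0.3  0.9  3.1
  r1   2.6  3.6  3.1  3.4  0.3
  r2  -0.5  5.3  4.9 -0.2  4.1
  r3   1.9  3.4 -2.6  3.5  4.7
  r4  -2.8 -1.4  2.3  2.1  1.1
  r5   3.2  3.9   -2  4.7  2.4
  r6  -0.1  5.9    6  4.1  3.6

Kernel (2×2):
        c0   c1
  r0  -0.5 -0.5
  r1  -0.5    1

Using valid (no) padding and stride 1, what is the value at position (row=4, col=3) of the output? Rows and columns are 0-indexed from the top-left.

-1.55

The receptive field on the input at this output position is [2.1 1.1 / 4.7 2.4]. Elementwise product with the kernel and sum: 2.1·-0.5 + 1.1·-0.5 + 4.7·-0.5 + 2.4·1.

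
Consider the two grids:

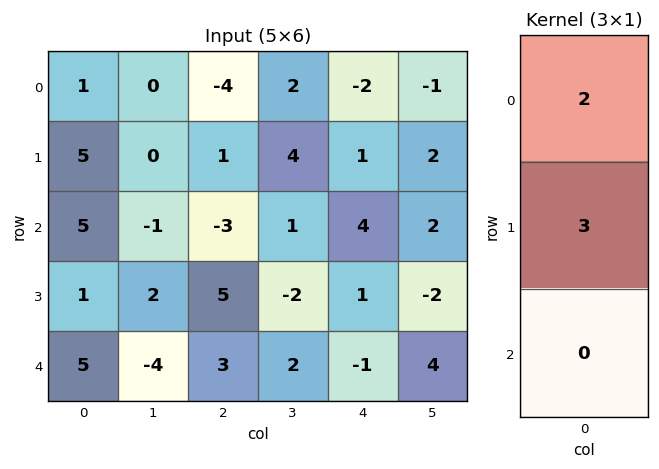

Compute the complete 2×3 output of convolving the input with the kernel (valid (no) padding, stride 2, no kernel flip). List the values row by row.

Output[0,0]: The receptive field on the input at this output position is [1 / 5 / 5]. Elementwise product with the kernel and sum: 1·2 + 5·3.

17 -5 -1
13 9 11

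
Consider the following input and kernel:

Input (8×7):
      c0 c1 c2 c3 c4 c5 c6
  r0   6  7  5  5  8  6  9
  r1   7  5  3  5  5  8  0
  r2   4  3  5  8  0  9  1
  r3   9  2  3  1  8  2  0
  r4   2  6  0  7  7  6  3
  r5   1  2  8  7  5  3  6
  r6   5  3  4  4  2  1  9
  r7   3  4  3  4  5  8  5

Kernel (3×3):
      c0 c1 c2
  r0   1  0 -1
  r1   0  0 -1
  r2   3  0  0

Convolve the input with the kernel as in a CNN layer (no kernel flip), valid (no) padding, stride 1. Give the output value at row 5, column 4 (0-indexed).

The receptive field on the input at this output position is [5 3 6 / 2 1 9 / 5 8 5]. Elementwise product with the kernel and sum: 5·1 + 6·-1 + 9·-1 + 5·3.

5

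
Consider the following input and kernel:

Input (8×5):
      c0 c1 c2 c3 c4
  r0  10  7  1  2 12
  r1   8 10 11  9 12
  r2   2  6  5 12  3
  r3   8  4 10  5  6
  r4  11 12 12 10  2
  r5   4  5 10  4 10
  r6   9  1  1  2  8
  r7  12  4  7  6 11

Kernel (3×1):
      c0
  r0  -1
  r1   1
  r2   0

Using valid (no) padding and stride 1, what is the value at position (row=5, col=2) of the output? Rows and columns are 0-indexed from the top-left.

The receptive field on the input at this output position is [10 / 1 / 7]. Elementwise product with the kernel and sum: 10·-1 + 1·1.

-9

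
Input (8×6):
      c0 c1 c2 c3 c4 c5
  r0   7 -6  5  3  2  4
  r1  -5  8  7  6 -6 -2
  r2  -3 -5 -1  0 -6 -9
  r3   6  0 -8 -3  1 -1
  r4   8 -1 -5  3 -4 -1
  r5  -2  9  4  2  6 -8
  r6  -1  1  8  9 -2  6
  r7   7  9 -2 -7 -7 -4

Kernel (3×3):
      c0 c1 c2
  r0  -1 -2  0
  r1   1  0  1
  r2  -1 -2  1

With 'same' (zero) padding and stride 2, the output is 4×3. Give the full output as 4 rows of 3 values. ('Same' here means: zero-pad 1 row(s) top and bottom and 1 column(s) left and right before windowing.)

12 -19 11
-7 -14 -3
0 3 -19
0 -19 18

Output[0,0]: The receptive field on the zero-padded input at this output position is [0 0 0 / 0 7 -6 / 0 -5 8]. Elementwise product with the kernel and sum: 0·-1 + 0·-2 + 0·1 + -6·1 + 0·-1 + -5·-2 + 8·1.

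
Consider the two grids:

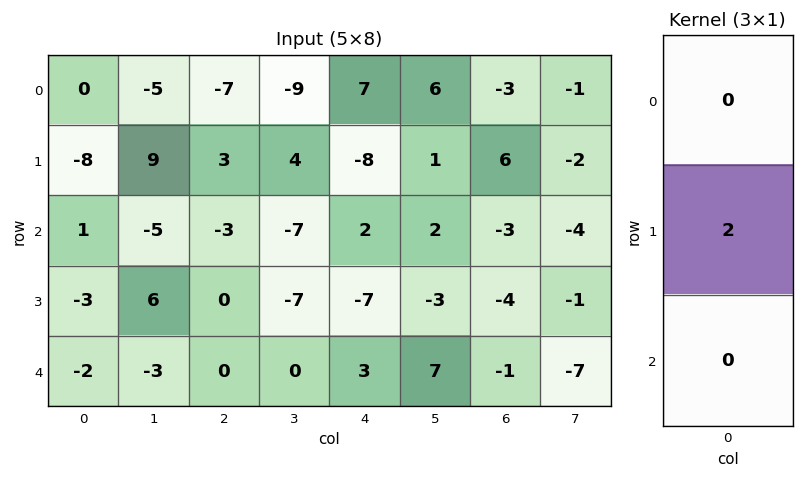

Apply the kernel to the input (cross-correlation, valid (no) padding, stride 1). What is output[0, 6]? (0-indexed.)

The receptive field on the input at this output position is [-3 / 6 / -3]. Elementwise product with the kernel and sum: 6·2.

12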